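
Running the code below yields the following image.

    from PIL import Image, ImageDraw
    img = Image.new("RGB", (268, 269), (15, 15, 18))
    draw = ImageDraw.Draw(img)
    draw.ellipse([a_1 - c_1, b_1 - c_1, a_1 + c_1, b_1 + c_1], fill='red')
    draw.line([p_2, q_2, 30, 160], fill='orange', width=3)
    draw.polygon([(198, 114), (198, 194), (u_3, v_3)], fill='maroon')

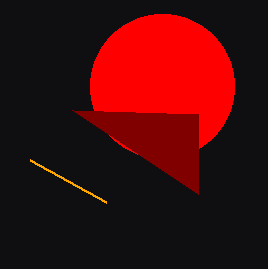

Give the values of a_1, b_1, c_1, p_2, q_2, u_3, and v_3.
a_1 = 162
b_1 = 86
c_1 = 72
p_2 = 106
q_2 = 202
u_3 = 72
v_3 = 110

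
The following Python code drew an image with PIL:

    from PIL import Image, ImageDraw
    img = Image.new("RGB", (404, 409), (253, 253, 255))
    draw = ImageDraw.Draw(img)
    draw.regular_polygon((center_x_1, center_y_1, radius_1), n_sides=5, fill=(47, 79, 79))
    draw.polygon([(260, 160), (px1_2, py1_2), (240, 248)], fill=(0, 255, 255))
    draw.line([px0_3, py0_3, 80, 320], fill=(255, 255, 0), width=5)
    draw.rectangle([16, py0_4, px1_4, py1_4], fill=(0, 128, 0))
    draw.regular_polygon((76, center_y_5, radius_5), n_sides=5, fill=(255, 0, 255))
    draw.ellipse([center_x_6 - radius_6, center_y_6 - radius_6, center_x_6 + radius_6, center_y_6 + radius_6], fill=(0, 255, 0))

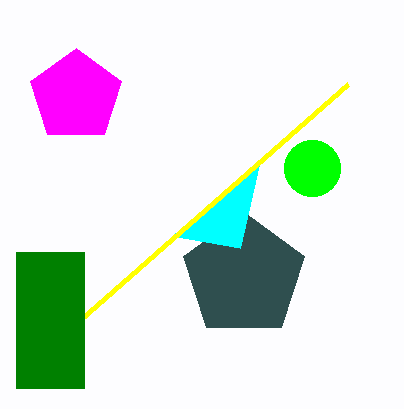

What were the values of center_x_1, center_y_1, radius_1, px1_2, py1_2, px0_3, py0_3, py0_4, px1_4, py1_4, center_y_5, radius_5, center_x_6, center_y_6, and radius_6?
center_x_1 = 244; center_y_1 = 276; radius_1 = 64; px1_2 = 172; py1_2 = 236; px0_3 = 348; py0_3 = 84; py0_4 = 252; px1_4 = 84; py1_4 = 388; center_y_5 = 96; radius_5 = 48; center_x_6 = 312; center_y_6 = 168; radius_6 = 28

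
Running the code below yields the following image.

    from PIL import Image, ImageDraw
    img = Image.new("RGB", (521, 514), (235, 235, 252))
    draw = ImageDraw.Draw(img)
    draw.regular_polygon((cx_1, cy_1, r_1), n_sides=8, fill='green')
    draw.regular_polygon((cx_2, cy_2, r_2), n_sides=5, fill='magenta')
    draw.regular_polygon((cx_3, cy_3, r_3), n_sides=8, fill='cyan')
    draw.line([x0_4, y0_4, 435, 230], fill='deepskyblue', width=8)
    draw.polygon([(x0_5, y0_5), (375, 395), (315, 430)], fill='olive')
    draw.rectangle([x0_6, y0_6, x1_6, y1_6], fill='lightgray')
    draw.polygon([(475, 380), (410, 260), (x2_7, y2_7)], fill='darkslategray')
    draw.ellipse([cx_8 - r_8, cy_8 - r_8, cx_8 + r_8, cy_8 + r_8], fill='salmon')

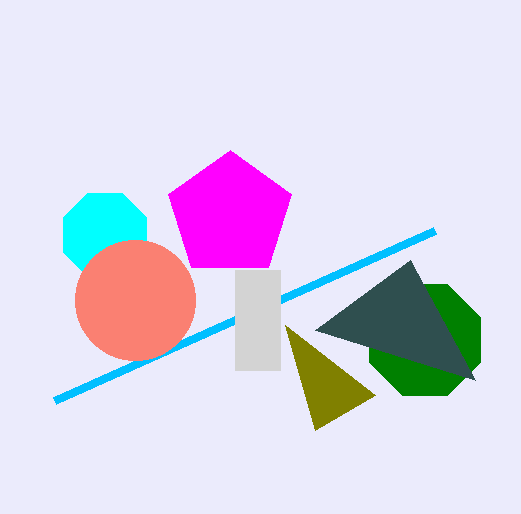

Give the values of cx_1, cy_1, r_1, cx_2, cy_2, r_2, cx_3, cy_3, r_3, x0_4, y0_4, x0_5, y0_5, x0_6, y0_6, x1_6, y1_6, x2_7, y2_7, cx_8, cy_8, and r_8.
cx_1 = 425, cy_1 = 340, r_1 = 60, cx_2 = 230, cy_2 = 215, r_2 = 65, cx_3 = 105, cy_3 = 235, r_3 = 45, x0_4 = 55, y0_4 = 400, x0_5 = 285, y0_5 = 325, x0_6 = 235, y0_6 = 270, x1_6 = 280, y1_6 = 370, x2_7 = 315, y2_7 = 330, cx_8 = 135, cy_8 = 300, r_8 = 60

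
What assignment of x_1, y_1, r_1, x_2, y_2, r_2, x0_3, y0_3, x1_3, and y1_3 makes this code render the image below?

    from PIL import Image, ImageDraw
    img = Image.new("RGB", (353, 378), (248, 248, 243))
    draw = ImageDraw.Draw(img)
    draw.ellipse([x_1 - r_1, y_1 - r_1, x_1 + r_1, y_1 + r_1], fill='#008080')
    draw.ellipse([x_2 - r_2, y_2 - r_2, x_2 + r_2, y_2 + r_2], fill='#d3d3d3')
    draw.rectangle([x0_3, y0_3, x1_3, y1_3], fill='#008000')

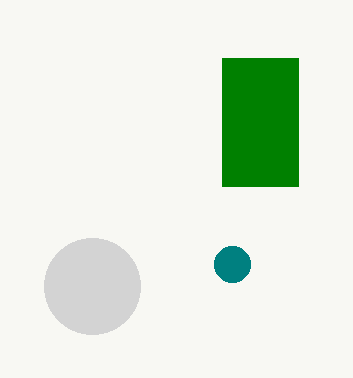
x_1 = 232, y_1 = 264, r_1 = 18, x_2 = 92, y_2 = 286, r_2 = 48, x0_3 = 222, y0_3 = 58, x1_3 = 298, y1_3 = 186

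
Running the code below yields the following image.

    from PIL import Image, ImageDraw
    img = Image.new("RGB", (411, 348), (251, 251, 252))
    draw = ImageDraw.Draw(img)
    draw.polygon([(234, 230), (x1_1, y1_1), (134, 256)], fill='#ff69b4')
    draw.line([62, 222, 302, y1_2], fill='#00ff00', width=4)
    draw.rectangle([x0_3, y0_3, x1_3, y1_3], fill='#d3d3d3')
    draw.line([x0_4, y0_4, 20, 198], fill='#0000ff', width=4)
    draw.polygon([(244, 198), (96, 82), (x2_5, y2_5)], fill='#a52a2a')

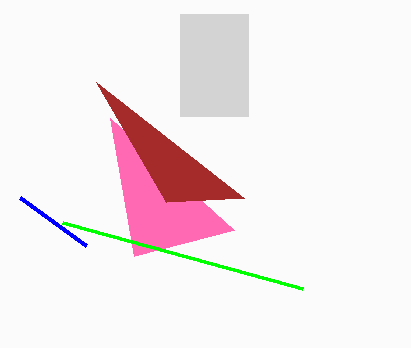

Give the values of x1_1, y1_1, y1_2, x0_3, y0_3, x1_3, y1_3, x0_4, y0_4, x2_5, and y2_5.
x1_1 = 110, y1_1 = 118, y1_2 = 288, x0_3 = 180, y0_3 = 14, x1_3 = 248, y1_3 = 116, x0_4 = 86, y0_4 = 246, x2_5 = 166, y2_5 = 202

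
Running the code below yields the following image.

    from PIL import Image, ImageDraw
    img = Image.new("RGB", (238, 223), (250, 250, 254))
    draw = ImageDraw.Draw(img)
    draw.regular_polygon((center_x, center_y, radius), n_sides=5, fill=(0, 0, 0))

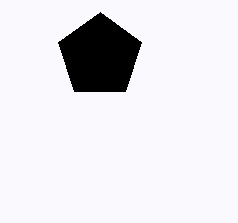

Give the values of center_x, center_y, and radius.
center_x = 100
center_y = 56
radius = 44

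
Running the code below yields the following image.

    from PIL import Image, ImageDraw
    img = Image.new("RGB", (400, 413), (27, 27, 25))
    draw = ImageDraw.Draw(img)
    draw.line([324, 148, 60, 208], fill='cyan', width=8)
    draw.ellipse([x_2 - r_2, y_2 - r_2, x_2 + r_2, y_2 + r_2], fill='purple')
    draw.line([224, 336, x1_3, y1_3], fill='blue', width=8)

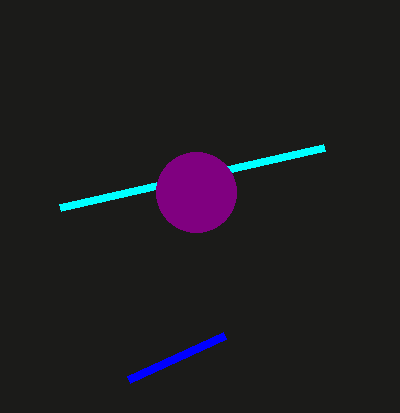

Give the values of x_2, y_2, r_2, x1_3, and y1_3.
x_2 = 196
y_2 = 192
r_2 = 40
x1_3 = 128
y1_3 = 380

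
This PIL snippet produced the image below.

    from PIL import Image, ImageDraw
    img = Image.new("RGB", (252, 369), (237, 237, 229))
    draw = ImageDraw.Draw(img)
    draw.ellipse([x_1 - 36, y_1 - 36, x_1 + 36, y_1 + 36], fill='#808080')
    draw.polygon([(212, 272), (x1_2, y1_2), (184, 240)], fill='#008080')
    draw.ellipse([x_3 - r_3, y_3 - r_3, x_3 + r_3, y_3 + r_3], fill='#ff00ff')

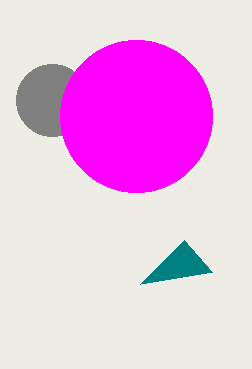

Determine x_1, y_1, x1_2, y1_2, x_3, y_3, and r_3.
x_1 = 52, y_1 = 100, x1_2 = 140, y1_2 = 284, x_3 = 136, y_3 = 116, r_3 = 76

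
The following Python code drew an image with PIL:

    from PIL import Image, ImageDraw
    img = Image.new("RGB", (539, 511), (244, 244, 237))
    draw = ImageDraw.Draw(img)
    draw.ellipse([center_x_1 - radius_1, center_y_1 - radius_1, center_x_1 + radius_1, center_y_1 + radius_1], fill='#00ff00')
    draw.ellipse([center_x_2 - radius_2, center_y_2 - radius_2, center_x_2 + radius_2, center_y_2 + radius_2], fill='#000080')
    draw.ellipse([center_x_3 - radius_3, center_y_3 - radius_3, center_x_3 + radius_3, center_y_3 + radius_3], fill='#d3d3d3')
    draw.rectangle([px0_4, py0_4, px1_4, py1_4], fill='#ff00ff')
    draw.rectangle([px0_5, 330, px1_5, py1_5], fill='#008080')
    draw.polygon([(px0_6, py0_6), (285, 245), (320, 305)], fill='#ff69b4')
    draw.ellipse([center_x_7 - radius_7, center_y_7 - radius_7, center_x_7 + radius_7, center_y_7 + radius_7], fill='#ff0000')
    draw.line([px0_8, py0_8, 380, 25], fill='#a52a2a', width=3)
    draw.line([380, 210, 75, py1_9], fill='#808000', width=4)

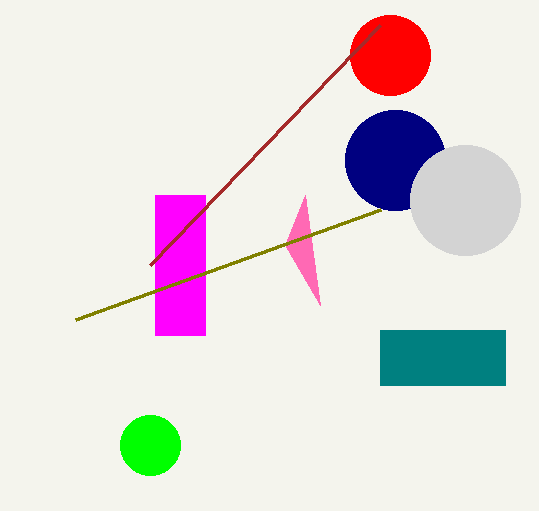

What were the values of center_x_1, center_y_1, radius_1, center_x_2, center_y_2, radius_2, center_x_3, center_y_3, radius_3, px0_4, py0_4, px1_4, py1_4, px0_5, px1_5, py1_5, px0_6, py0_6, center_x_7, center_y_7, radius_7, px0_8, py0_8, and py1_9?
center_x_1 = 150; center_y_1 = 445; radius_1 = 30; center_x_2 = 395; center_y_2 = 160; radius_2 = 50; center_x_3 = 465; center_y_3 = 200; radius_3 = 55; px0_4 = 155; py0_4 = 195; px1_4 = 205; py1_4 = 335; px0_5 = 380; px1_5 = 505; py1_5 = 385; px0_6 = 305; py0_6 = 195; center_x_7 = 390; center_y_7 = 55; radius_7 = 40; px0_8 = 150; py0_8 = 265; py1_9 = 320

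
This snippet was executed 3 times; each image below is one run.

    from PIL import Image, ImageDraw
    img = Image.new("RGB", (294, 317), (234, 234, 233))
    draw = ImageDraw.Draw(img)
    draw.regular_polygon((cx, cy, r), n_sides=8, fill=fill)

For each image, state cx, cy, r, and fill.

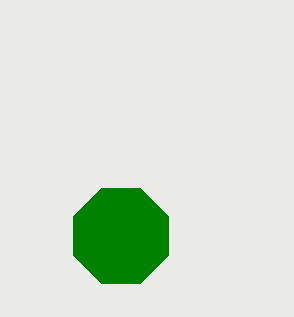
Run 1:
cx = 121; cy = 236; r = 51; fill = 'green'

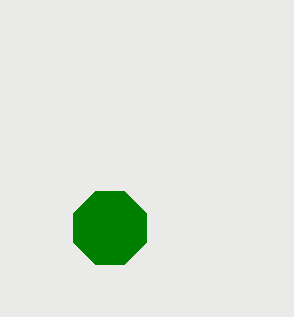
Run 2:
cx = 110, cy = 228, r = 39, fill = 'green'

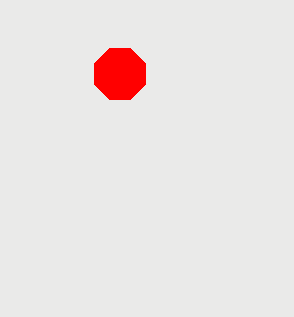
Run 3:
cx = 120
cy = 74
r = 28
fill = 'red'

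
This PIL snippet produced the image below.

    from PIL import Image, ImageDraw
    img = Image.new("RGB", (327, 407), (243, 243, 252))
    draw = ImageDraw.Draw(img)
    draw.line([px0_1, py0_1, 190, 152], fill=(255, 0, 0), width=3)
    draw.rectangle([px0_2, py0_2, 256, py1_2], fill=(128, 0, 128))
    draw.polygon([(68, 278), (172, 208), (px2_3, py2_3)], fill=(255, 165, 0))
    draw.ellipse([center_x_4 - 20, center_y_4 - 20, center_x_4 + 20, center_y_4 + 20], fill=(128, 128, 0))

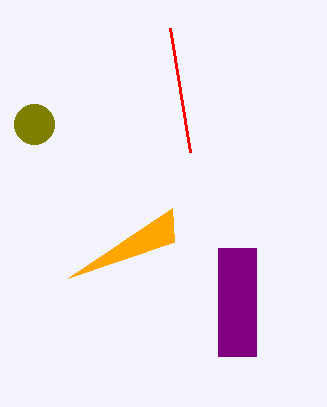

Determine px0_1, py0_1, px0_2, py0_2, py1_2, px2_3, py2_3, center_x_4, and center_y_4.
px0_1 = 170; py0_1 = 28; px0_2 = 218; py0_2 = 248; py1_2 = 356; px2_3 = 174; py2_3 = 242; center_x_4 = 34; center_y_4 = 124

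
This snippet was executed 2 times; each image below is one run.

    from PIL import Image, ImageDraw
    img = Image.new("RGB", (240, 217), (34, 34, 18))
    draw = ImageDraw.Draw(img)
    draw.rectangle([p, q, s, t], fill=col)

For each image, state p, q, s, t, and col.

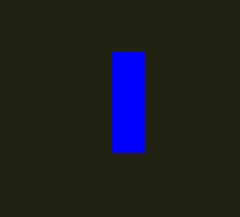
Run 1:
p = 112
q = 52
s = 144
t = 152
col = 'blue'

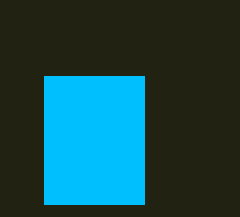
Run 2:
p = 44, q = 76, s = 144, t = 204, col = 'deepskyblue'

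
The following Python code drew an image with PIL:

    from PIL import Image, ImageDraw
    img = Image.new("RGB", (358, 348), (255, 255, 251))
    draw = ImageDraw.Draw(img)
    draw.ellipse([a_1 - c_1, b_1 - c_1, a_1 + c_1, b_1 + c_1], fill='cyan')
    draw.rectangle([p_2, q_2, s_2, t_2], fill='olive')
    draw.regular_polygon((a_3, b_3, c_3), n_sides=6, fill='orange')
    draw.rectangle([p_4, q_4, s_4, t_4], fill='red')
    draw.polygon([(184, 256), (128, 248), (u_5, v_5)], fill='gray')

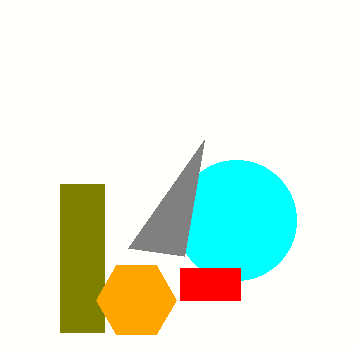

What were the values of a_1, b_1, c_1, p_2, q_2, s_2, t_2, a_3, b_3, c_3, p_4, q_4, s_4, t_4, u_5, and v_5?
a_1 = 236
b_1 = 220
c_1 = 60
p_2 = 60
q_2 = 184
s_2 = 104
t_2 = 332
a_3 = 136
b_3 = 300
c_3 = 40
p_4 = 180
q_4 = 268
s_4 = 240
t_4 = 300
u_5 = 204
v_5 = 140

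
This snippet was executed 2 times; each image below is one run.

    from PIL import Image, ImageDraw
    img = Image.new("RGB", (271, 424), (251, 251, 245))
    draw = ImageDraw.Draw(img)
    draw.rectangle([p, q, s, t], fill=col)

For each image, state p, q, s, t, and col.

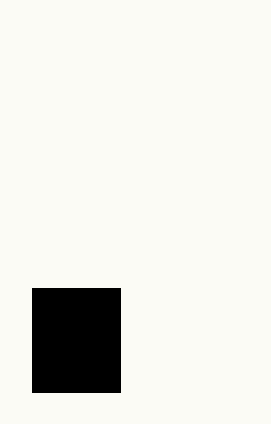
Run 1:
p = 32; q = 288; s = 120; t = 392; col = 'black'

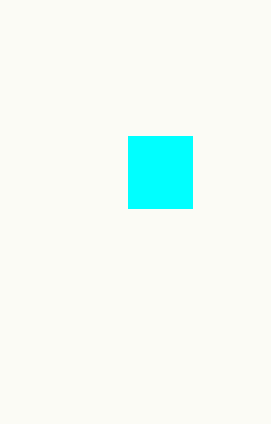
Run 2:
p = 128, q = 136, s = 192, t = 208, col = 'cyan'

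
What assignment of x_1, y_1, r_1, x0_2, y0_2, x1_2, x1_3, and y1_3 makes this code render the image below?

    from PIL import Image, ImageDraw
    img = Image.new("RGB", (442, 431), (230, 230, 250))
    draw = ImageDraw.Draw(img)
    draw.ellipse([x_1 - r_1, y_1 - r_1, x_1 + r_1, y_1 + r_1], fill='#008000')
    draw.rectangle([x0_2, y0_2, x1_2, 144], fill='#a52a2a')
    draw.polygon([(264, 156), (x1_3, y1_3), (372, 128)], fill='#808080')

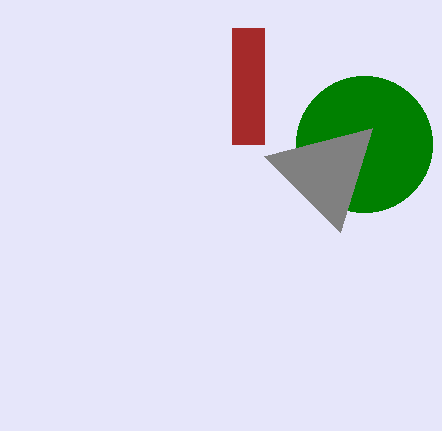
x_1 = 364, y_1 = 144, r_1 = 68, x0_2 = 232, y0_2 = 28, x1_2 = 264, x1_3 = 340, y1_3 = 232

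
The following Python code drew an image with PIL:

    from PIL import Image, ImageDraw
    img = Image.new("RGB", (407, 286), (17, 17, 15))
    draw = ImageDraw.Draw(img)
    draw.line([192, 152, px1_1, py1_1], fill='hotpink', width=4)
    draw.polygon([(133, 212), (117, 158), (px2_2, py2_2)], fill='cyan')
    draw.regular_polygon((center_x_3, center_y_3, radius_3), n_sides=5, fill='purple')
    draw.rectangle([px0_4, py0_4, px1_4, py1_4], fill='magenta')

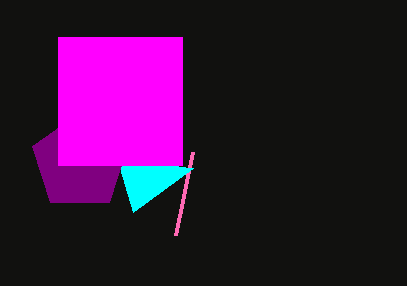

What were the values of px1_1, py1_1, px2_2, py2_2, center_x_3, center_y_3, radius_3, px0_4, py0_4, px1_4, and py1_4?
px1_1 = 175
py1_1 = 235
px2_2 = 193
py2_2 = 168
center_x_3 = 80
center_y_3 = 162
radius_3 = 50
px0_4 = 58
py0_4 = 37
px1_4 = 182
py1_4 = 165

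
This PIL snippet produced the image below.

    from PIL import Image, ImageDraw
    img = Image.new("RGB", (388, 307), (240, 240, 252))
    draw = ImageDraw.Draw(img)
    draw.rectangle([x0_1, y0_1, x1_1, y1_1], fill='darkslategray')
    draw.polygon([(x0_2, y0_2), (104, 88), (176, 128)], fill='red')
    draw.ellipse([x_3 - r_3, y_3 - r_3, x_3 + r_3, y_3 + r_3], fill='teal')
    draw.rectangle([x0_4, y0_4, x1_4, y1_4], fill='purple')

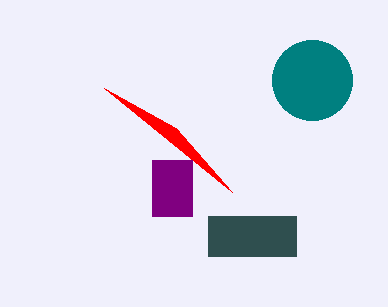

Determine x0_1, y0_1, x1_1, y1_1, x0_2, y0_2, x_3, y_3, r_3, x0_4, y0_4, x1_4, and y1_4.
x0_1 = 208
y0_1 = 216
x1_1 = 296
y1_1 = 256
x0_2 = 232
y0_2 = 192
x_3 = 312
y_3 = 80
r_3 = 40
x0_4 = 152
y0_4 = 160
x1_4 = 192
y1_4 = 216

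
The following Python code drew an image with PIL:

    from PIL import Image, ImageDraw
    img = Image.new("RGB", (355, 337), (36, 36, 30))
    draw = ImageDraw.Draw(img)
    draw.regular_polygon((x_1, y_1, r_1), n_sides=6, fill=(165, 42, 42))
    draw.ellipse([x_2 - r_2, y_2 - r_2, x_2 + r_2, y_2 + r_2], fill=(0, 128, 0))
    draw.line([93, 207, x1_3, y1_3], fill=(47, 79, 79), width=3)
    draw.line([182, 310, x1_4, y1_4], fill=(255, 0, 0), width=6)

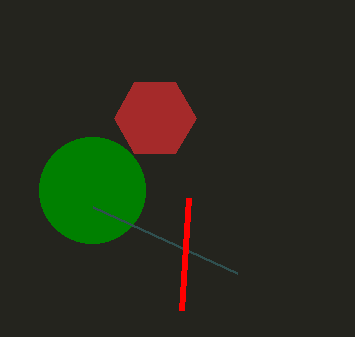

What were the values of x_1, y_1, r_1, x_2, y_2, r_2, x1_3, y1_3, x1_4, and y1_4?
x_1 = 155
y_1 = 118
r_1 = 41
x_2 = 92
y_2 = 190
r_2 = 53
x1_3 = 237
y1_3 = 273
x1_4 = 189
y1_4 = 198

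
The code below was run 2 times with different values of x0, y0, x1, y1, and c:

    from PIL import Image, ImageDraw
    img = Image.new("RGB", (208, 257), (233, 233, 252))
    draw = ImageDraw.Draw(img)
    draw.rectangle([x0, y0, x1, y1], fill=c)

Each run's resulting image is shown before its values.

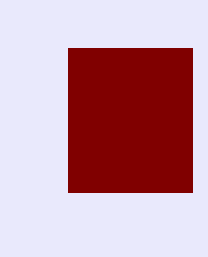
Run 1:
x0 = 68, y0 = 48, x1 = 192, y1 = 192, c = 'maroon'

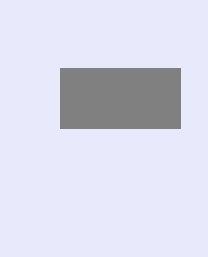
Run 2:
x0 = 60, y0 = 68, x1 = 180, y1 = 128, c = 'gray'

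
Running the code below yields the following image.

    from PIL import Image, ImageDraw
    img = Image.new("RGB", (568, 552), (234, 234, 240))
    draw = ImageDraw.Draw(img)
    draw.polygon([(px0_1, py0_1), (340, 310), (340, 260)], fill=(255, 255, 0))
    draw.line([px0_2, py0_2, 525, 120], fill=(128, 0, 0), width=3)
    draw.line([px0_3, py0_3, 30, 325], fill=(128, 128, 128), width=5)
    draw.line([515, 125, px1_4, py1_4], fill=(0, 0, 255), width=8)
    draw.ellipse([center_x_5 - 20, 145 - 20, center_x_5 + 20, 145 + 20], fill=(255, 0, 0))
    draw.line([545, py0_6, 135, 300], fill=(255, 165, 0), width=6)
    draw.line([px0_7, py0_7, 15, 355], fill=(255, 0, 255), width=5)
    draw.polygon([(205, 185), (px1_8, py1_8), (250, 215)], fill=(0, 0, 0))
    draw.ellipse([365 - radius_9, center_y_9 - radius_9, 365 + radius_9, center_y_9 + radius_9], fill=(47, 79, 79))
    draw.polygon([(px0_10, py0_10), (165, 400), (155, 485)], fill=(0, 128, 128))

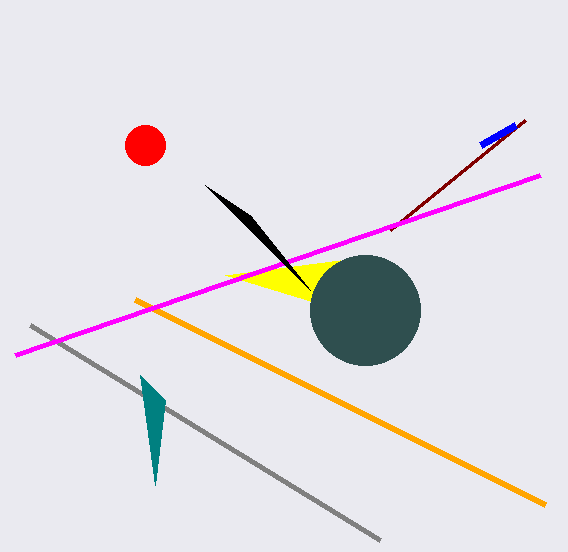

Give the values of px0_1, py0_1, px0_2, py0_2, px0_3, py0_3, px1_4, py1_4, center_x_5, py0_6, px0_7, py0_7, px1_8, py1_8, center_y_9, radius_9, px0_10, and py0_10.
px0_1 = 225; py0_1 = 275; px0_2 = 390; py0_2 = 230; px0_3 = 380; py0_3 = 540; px1_4 = 480; py1_4 = 145; center_x_5 = 145; py0_6 = 505; px0_7 = 540; py0_7 = 175; px1_8 = 310; py1_8 = 290; center_y_9 = 310; radius_9 = 55; px0_10 = 140; py0_10 = 375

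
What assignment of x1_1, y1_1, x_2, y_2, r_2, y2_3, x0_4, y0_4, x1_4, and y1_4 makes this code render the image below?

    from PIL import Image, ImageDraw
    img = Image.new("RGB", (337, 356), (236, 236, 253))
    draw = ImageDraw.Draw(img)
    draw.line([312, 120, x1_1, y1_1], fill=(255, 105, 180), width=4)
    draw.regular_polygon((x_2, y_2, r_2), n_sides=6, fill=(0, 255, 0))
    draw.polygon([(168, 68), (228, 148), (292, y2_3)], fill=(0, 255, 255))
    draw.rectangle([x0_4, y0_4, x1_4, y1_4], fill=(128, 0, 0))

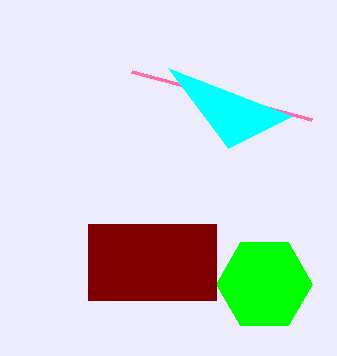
x1_1 = 132
y1_1 = 72
x_2 = 264
y_2 = 284
r_2 = 48
y2_3 = 116
x0_4 = 88
y0_4 = 224
x1_4 = 216
y1_4 = 300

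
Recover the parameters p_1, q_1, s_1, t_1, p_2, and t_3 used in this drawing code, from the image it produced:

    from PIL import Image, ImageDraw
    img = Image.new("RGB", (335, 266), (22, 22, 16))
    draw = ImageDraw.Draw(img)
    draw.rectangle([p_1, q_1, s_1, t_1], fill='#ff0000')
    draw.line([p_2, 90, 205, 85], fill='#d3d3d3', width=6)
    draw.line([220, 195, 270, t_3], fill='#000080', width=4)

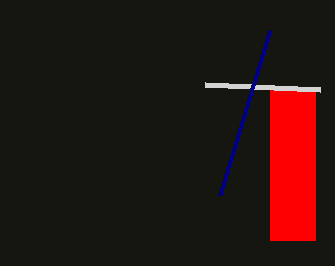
p_1 = 270
q_1 = 90
s_1 = 315
t_1 = 240
p_2 = 320
t_3 = 30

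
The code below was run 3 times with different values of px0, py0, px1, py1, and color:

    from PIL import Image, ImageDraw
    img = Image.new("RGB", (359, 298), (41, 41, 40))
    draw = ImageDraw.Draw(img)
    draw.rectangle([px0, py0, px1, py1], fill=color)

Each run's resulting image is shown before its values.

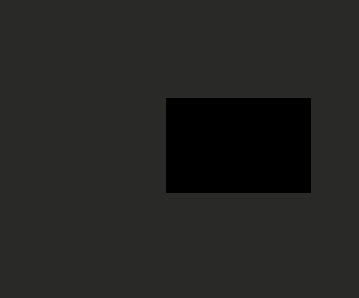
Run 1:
px0 = 166; py0 = 98; px1 = 310; py1 = 192; color = 'black'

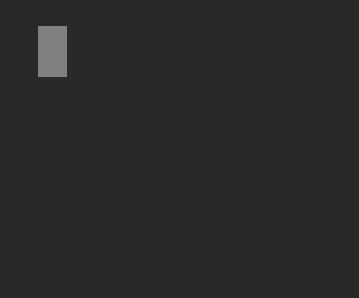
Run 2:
px0 = 38; py0 = 26; px1 = 66; py1 = 76; color = 'gray'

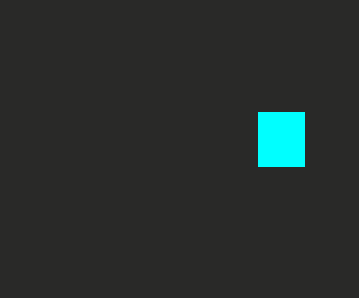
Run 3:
px0 = 258; py0 = 112; px1 = 304; py1 = 166; color = 'cyan'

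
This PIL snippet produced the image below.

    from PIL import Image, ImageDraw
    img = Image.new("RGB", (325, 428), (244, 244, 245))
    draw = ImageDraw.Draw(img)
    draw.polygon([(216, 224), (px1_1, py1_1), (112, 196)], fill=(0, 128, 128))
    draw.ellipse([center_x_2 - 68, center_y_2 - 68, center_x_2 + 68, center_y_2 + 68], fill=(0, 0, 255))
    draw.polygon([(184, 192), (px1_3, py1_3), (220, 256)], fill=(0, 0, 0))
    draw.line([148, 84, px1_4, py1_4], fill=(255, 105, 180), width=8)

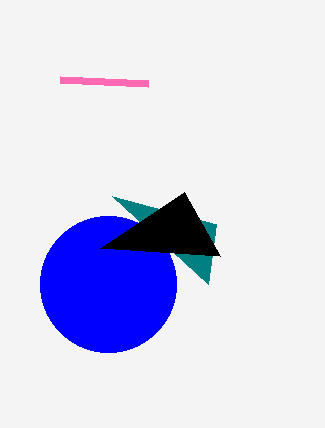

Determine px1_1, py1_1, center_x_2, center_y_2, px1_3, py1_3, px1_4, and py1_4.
px1_1 = 208
py1_1 = 284
center_x_2 = 108
center_y_2 = 284
px1_3 = 100
py1_3 = 248
px1_4 = 60
py1_4 = 80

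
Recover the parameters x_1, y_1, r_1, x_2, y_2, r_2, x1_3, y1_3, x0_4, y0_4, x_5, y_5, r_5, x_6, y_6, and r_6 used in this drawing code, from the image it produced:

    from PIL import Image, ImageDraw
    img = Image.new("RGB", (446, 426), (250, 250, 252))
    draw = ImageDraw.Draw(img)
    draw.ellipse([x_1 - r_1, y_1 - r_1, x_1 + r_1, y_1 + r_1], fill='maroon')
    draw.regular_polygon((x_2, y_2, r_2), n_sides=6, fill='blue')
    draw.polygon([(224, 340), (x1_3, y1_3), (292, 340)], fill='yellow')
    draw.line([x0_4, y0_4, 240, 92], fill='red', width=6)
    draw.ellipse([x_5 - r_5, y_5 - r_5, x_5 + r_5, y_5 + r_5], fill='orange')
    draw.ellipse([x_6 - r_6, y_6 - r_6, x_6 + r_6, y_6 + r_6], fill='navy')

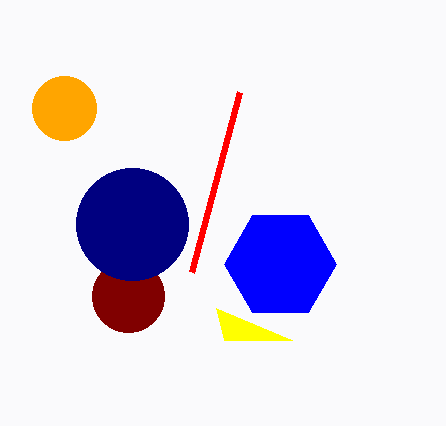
x_1 = 128; y_1 = 296; r_1 = 36; x_2 = 280; y_2 = 264; r_2 = 56; x1_3 = 216; y1_3 = 308; x0_4 = 192; y0_4 = 272; x_5 = 64; y_5 = 108; r_5 = 32; x_6 = 132; y_6 = 224; r_6 = 56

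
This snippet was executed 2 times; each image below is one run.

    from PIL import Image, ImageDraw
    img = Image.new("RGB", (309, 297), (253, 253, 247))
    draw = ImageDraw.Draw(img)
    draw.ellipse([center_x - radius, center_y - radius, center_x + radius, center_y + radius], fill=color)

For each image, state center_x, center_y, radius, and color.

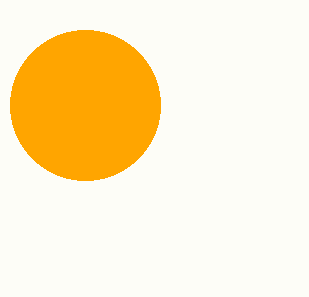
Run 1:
center_x = 85, center_y = 105, radius = 75, color = 'orange'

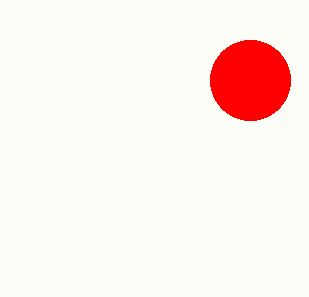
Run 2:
center_x = 250
center_y = 80
radius = 40
color = 'red'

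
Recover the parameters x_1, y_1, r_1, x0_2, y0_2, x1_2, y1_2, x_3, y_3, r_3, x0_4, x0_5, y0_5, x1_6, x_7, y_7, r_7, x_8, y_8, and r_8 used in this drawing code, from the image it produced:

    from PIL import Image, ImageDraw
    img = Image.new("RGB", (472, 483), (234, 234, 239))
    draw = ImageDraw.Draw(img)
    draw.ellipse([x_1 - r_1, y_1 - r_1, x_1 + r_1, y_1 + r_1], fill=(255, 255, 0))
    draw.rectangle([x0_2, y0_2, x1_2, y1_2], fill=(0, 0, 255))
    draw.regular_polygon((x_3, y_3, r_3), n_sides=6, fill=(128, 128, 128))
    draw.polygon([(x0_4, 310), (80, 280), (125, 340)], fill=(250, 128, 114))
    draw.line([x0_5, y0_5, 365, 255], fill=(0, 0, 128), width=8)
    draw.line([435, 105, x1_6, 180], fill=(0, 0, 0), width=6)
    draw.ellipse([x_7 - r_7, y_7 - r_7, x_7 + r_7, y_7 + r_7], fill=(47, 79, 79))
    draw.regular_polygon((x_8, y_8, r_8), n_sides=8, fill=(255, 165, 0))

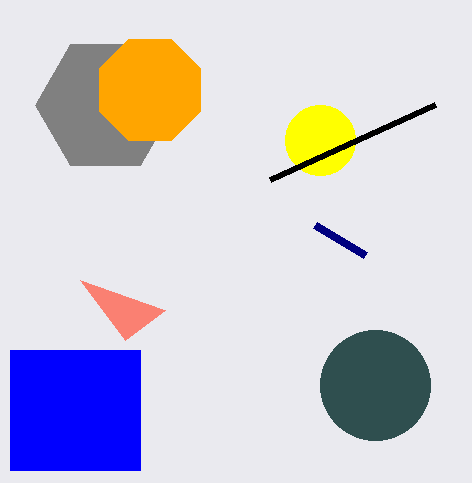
x_1 = 320, y_1 = 140, r_1 = 35, x0_2 = 10, y0_2 = 350, x1_2 = 140, y1_2 = 470, x_3 = 105, y_3 = 105, r_3 = 70, x0_4 = 165, x0_5 = 315, y0_5 = 225, x1_6 = 270, x_7 = 375, y_7 = 385, r_7 = 55, x_8 = 150, y_8 = 90, r_8 = 55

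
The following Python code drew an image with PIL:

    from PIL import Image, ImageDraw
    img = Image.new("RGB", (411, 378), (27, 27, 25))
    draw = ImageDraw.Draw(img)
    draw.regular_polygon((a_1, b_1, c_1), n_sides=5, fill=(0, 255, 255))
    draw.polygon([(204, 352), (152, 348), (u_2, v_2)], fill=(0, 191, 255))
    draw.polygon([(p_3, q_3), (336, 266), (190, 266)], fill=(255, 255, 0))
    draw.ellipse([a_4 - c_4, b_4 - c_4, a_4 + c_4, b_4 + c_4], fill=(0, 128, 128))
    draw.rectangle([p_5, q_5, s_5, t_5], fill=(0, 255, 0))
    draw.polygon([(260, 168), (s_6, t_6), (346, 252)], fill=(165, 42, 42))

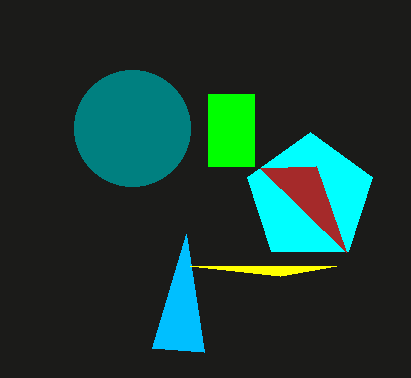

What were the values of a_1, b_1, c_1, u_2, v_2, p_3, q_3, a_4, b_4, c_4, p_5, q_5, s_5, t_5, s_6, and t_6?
a_1 = 310, b_1 = 198, c_1 = 66, u_2 = 186, v_2 = 234, p_3 = 280, q_3 = 276, a_4 = 132, b_4 = 128, c_4 = 58, p_5 = 208, q_5 = 94, s_5 = 254, t_5 = 166, s_6 = 316, t_6 = 166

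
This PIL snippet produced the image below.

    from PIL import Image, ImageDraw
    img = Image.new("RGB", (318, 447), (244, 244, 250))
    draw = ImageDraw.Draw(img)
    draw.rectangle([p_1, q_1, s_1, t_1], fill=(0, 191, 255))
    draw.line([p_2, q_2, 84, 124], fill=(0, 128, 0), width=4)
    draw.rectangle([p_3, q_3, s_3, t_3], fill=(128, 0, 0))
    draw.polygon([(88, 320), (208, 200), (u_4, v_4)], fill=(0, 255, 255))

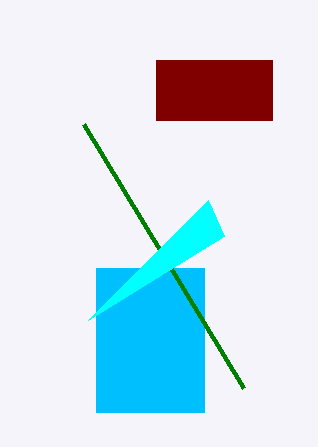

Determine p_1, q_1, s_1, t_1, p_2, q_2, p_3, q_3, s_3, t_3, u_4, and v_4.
p_1 = 96, q_1 = 268, s_1 = 204, t_1 = 412, p_2 = 244, q_2 = 388, p_3 = 156, q_3 = 60, s_3 = 272, t_3 = 120, u_4 = 224, v_4 = 236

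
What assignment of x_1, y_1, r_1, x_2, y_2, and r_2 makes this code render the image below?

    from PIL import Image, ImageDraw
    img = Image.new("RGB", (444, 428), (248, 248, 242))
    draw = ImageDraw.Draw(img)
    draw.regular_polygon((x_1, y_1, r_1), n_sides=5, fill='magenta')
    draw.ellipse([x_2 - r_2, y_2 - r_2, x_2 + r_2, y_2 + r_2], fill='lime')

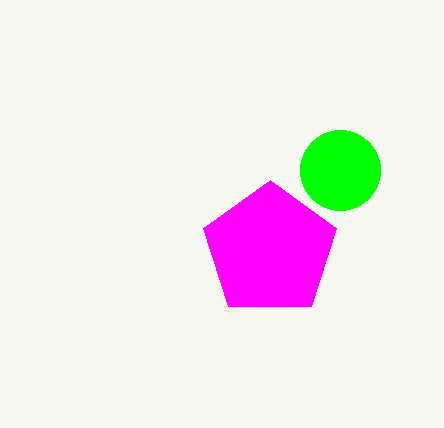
x_1 = 270, y_1 = 250, r_1 = 70, x_2 = 340, y_2 = 170, r_2 = 40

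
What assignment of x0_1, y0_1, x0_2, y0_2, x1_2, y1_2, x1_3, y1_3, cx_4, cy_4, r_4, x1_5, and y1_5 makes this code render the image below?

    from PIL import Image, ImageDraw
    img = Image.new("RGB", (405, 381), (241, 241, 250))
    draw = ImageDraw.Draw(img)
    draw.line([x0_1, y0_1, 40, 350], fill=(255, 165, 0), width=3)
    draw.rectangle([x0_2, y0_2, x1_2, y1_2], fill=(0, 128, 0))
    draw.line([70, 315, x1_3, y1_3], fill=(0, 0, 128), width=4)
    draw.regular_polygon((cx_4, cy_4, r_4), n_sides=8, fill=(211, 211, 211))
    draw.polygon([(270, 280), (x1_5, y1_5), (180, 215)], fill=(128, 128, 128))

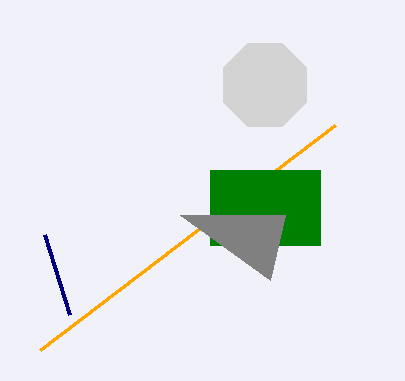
x0_1 = 335; y0_1 = 125; x0_2 = 210; y0_2 = 170; x1_2 = 320; y1_2 = 245; x1_3 = 45; y1_3 = 235; cx_4 = 265; cy_4 = 85; r_4 = 45; x1_5 = 285; y1_5 = 215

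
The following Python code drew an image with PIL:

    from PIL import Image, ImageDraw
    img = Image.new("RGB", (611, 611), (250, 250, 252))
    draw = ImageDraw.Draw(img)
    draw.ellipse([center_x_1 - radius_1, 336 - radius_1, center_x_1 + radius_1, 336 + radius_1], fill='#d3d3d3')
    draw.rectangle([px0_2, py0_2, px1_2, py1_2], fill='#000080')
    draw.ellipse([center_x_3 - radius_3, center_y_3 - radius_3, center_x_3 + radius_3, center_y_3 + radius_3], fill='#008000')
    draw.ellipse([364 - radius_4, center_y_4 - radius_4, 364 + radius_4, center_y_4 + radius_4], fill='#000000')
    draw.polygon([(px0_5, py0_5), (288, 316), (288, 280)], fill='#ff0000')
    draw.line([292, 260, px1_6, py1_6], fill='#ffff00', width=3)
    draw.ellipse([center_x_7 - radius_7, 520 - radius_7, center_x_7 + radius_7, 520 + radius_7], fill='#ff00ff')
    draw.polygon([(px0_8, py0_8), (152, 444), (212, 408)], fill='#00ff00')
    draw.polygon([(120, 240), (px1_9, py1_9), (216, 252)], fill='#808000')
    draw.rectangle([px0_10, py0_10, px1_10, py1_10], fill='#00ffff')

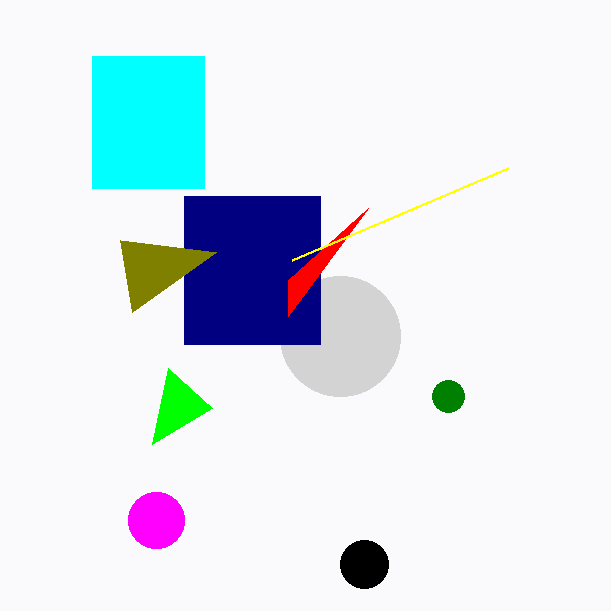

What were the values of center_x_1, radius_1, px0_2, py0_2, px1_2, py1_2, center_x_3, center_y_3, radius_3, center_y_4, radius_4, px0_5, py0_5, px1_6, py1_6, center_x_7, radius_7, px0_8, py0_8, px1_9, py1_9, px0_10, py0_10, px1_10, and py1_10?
center_x_1 = 340; radius_1 = 60; px0_2 = 184; py0_2 = 196; px1_2 = 320; py1_2 = 344; center_x_3 = 448; center_y_3 = 396; radius_3 = 16; center_y_4 = 564; radius_4 = 24; px0_5 = 368; py0_5 = 208; px1_6 = 508; py1_6 = 168; center_x_7 = 156; radius_7 = 28; px0_8 = 168; py0_8 = 368; px1_9 = 132; py1_9 = 312; px0_10 = 92; py0_10 = 56; px1_10 = 204; py1_10 = 188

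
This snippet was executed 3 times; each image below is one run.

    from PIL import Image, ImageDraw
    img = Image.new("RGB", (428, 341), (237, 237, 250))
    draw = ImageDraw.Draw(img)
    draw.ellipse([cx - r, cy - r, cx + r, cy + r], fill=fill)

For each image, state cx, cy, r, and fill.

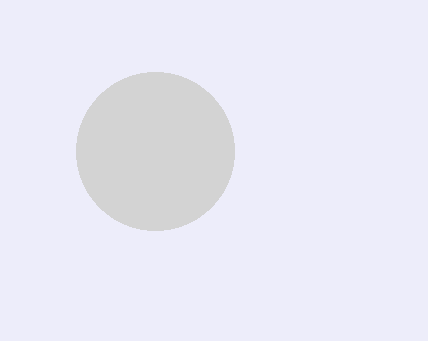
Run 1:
cx = 155
cy = 151
r = 79
fill = 'lightgray'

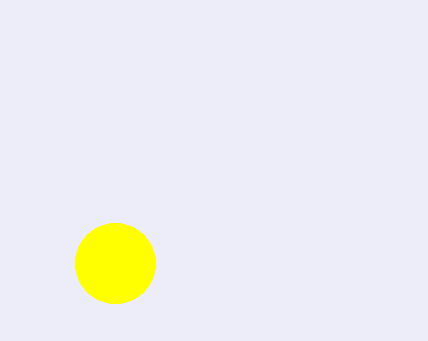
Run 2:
cx = 115; cy = 263; r = 40; fill = 'yellow'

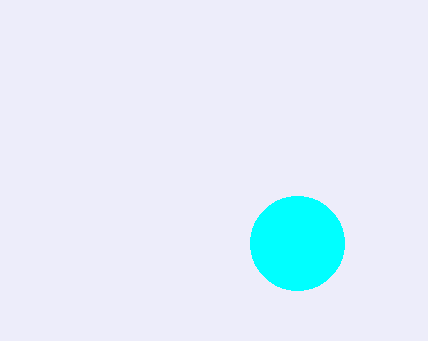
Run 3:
cx = 297; cy = 243; r = 47; fill = 'cyan'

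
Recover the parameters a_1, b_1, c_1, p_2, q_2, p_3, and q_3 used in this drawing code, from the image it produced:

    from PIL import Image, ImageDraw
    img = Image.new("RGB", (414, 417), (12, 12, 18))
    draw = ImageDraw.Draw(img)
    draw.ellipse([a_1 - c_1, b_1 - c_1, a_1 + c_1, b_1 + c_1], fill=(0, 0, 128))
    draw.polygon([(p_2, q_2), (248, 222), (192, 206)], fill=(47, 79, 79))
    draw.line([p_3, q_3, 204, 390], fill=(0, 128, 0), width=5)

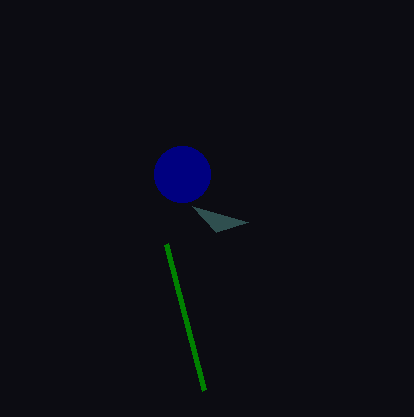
a_1 = 182; b_1 = 174; c_1 = 28; p_2 = 216; q_2 = 232; p_3 = 166; q_3 = 244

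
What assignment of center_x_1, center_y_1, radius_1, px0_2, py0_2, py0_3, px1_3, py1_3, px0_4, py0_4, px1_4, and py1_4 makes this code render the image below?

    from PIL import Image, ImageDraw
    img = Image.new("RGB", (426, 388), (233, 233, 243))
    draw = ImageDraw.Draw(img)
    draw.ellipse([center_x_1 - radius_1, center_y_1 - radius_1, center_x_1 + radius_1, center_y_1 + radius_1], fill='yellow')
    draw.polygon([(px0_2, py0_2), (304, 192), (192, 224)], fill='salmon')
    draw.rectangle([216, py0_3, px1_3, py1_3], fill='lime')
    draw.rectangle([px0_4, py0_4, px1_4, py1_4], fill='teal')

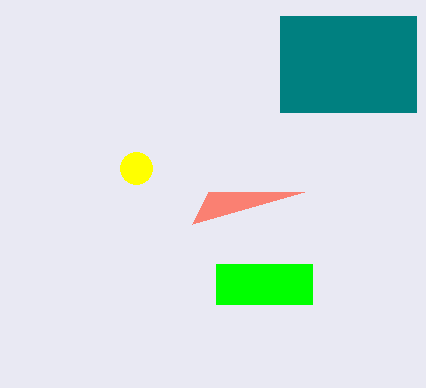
center_x_1 = 136, center_y_1 = 168, radius_1 = 16, px0_2 = 208, py0_2 = 192, py0_3 = 264, px1_3 = 312, py1_3 = 304, px0_4 = 280, py0_4 = 16, px1_4 = 416, py1_4 = 112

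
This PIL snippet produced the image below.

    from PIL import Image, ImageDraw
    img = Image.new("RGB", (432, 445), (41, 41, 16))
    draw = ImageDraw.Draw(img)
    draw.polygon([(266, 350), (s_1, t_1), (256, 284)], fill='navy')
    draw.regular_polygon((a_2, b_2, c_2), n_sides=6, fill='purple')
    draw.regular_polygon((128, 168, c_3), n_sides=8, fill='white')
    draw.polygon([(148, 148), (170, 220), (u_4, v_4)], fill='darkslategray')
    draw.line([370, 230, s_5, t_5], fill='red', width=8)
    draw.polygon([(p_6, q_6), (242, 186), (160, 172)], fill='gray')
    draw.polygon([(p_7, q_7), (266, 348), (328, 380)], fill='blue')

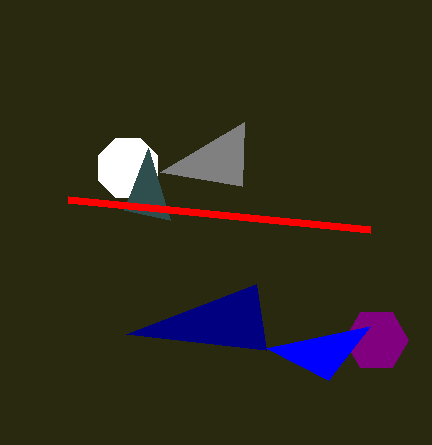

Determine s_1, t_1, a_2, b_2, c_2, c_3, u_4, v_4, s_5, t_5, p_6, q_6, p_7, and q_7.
s_1 = 126
t_1 = 334
a_2 = 376
b_2 = 340
c_2 = 32
c_3 = 32
u_4 = 124
v_4 = 210
s_5 = 68
t_5 = 200
p_6 = 244
q_6 = 122
p_7 = 370
q_7 = 326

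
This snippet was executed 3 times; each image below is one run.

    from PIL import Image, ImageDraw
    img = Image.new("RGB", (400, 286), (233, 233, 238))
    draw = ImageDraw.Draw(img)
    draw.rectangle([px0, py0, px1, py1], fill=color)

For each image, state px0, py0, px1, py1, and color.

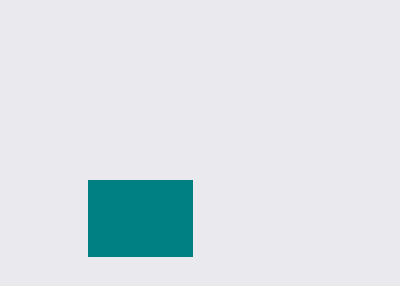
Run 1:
px0 = 88; py0 = 180; px1 = 192; py1 = 256; color = 'teal'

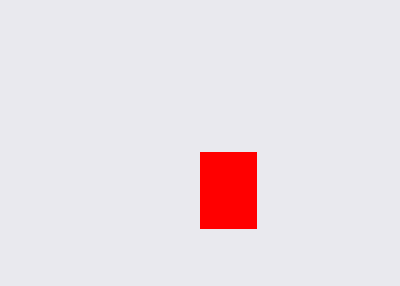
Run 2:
px0 = 200; py0 = 152; px1 = 256; py1 = 228; color = 'red'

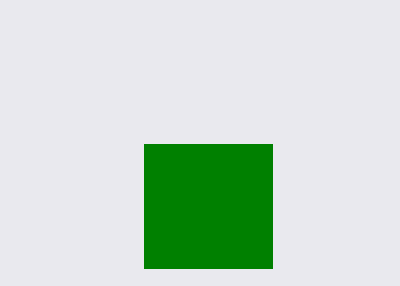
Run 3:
px0 = 144, py0 = 144, px1 = 272, py1 = 268, color = 'green'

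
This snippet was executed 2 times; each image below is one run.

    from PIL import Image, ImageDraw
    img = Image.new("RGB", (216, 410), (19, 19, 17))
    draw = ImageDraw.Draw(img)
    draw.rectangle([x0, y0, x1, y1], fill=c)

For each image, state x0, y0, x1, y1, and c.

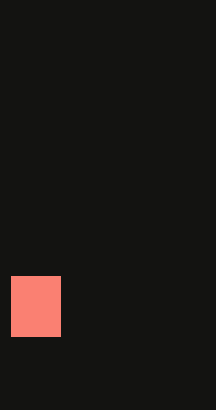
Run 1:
x0 = 11, y0 = 276, x1 = 60, y1 = 336, c = 'salmon'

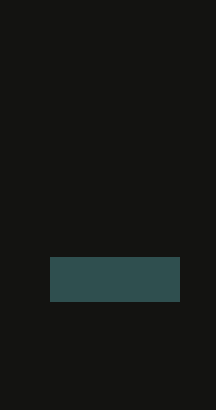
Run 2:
x0 = 50, y0 = 257, x1 = 179, y1 = 301, c = 'darkslategray'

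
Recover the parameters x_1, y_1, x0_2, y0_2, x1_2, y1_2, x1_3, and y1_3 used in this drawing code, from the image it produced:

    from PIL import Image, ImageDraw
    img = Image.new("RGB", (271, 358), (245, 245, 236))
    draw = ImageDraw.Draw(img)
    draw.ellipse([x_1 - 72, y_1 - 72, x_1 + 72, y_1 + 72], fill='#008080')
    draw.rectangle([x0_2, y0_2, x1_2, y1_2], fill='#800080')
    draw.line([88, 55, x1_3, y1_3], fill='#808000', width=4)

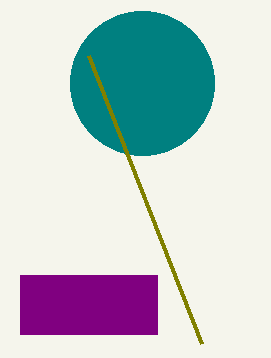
x_1 = 142; y_1 = 83; x0_2 = 20; y0_2 = 275; x1_2 = 157; y1_2 = 334; x1_3 = 201; y1_3 = 343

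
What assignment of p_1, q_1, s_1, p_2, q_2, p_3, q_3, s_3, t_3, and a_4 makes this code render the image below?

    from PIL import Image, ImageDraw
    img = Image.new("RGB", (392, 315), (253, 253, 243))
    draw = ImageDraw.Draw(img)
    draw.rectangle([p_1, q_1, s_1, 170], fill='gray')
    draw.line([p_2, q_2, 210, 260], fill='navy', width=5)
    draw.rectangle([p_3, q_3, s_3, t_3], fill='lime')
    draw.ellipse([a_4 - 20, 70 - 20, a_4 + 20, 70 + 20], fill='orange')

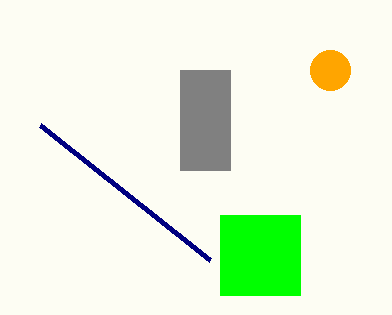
p_1 = 180
q_1 = 70
s_1 = 230
p_2 = 40
q_2 = 125
p_3 = 220
q_3 = 215
s_3 = 300
t_3 = 295
a_4 = 330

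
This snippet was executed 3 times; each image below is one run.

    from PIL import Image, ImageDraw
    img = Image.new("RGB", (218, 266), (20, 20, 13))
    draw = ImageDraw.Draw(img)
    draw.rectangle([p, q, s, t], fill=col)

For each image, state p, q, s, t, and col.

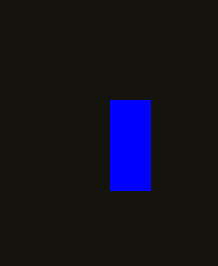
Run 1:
p = 110; q = 100; s = 150; t = 190; col = 'blue'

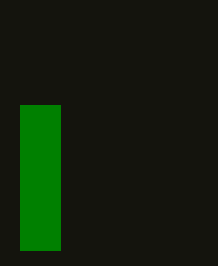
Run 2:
p = 20; q = 105; s = 60; t = 250; col = 'green'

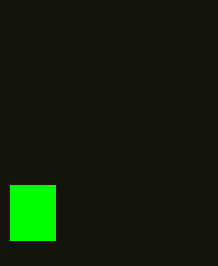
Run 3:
p = 10, q = 185, s = 55, t = 240, col = 'lime'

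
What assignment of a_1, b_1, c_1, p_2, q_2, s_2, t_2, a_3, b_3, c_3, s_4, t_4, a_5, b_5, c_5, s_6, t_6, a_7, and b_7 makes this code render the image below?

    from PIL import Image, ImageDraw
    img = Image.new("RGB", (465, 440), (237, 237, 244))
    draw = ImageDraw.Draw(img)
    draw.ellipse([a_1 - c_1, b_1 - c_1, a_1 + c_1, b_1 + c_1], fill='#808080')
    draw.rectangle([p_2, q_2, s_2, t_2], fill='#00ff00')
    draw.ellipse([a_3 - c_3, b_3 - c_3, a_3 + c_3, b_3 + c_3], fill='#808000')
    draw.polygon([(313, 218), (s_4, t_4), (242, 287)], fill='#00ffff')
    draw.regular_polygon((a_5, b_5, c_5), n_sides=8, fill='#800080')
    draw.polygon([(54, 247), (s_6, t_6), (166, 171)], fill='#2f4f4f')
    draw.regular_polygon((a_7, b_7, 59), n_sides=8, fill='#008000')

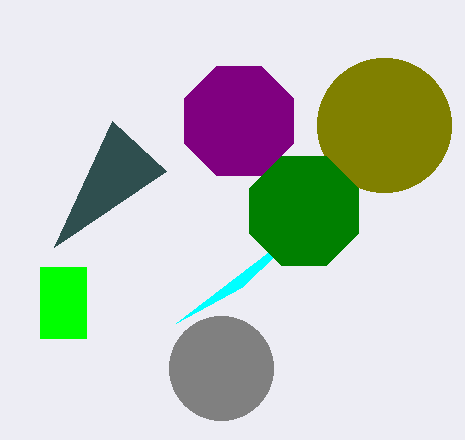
a_1 = 221; b_1 = 368; c_1 = 52; p_2 = 40; q_2 = 267; s_2 = 86; t_2 = 338; a_3 = 384; b_3 = 125; c_3 = 67; s_4 = 176; t_4 = 323; a_5 = 239; b_5 = 121; c_5 = 59; s_6 = 112; t_6 = 121; a_7 = 304; b_7 = 211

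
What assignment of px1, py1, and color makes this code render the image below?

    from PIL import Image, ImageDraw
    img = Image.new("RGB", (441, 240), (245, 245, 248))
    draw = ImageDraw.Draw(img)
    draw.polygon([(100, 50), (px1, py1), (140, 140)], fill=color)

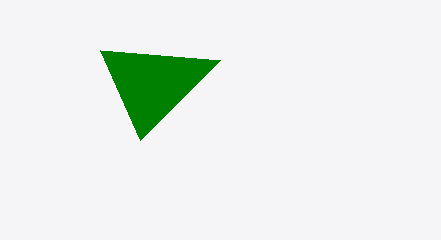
px1 = 220; py1 = 60; color = 'green'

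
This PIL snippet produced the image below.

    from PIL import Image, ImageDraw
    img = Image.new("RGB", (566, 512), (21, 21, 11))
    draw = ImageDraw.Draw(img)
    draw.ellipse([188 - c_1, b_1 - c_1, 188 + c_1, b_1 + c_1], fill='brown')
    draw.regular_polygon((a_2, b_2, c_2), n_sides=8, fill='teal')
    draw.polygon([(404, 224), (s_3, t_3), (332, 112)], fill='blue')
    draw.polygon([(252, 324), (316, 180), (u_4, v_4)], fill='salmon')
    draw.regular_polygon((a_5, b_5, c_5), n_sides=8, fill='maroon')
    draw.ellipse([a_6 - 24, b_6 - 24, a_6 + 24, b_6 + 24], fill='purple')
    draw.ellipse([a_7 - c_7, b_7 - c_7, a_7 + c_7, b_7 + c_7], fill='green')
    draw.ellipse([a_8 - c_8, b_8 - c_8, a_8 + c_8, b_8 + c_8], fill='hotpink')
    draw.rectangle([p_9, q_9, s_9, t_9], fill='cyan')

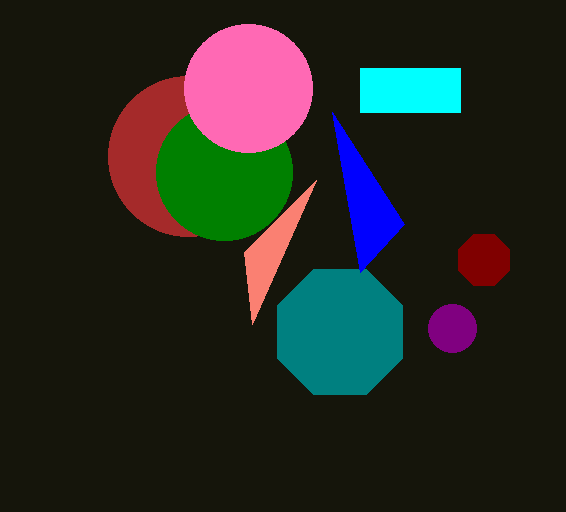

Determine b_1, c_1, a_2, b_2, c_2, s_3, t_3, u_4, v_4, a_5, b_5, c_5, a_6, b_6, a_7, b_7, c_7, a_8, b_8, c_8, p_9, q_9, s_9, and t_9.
b_1 = 156, c_1 = 80, a_2 = 340, b_2 = 332, c_2 = 68, s_3 = 360, t_3 = 272, u_4 = 244, v_4 = 252, a_5 = 484, b_5 = 260, c_5 = 28, a_6 = 452, b_6 = 328, a_7 = 224, b_7 = 172, c_7 = 68, a_8 = 248, b_8 = 88, c_8 = 64, p_9 = 360, q_9 = 68, s_9 = 460, t_9 = 112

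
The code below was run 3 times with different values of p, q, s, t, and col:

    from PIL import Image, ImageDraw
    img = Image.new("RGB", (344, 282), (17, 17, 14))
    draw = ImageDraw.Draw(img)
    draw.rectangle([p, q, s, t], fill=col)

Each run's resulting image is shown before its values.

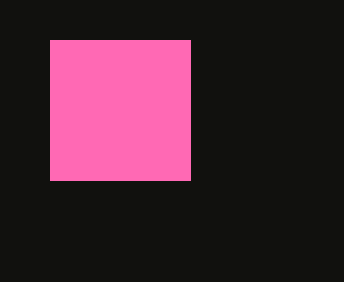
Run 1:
p = 50
q = 40
s = 190
t = 180
col = 'hotpink'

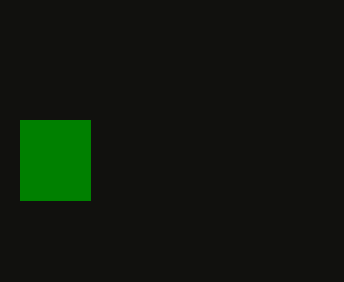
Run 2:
p = 20
q = 120
s = 90
t = 200
col = 'green'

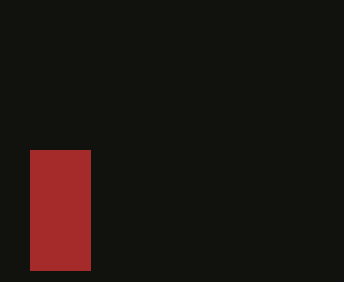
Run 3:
p = 30; q = 150; s = 90; t = 270; col = 'brown'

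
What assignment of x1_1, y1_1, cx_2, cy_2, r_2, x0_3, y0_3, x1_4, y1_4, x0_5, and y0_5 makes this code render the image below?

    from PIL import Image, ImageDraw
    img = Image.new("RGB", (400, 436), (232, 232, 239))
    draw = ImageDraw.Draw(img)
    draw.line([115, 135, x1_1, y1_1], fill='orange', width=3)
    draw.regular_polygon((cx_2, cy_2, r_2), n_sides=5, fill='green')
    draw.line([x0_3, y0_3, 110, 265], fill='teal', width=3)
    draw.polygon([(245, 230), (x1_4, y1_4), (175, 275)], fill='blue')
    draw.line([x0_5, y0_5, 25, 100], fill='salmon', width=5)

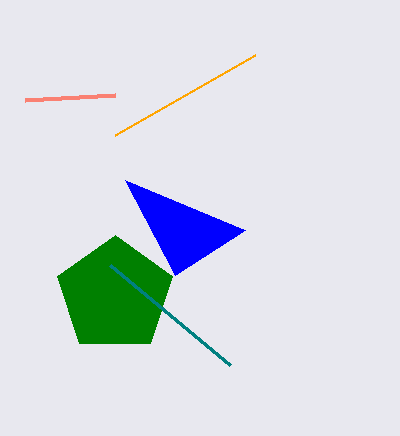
x1_1 = 255, y1_1 = 55, cx_2 = 115, cy_2 = 295, r_2 = 60, x0_3 = 230, y0_3 = 365, x1_4 = 125, y1_4 = 180, x0_5 = 115, y0_5 = 95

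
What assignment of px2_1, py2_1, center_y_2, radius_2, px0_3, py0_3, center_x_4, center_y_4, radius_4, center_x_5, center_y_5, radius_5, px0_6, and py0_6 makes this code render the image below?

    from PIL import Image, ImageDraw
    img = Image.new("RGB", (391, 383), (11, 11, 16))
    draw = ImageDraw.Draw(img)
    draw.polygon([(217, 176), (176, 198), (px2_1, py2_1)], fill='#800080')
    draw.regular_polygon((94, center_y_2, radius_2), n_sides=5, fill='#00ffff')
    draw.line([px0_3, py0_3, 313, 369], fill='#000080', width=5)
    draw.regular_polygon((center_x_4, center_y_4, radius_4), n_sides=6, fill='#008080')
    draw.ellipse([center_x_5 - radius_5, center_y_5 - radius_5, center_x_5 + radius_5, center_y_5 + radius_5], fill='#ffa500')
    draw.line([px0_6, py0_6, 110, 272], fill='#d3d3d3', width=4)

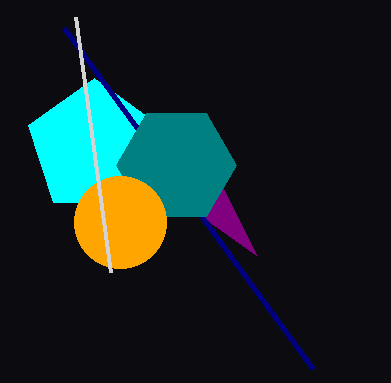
px2_1 = 256, py2_1 = 255, center_y_2 = 147, radius_2 = 69, px0_3 = 64, py0_3 = 28, center_x_4 = 176, center_y_4 = 165, radius_4 = 60, center_x_5 = 120, center_y_5 = 222, radius_5 = 46, px0_6 = 75, py0_6 = 17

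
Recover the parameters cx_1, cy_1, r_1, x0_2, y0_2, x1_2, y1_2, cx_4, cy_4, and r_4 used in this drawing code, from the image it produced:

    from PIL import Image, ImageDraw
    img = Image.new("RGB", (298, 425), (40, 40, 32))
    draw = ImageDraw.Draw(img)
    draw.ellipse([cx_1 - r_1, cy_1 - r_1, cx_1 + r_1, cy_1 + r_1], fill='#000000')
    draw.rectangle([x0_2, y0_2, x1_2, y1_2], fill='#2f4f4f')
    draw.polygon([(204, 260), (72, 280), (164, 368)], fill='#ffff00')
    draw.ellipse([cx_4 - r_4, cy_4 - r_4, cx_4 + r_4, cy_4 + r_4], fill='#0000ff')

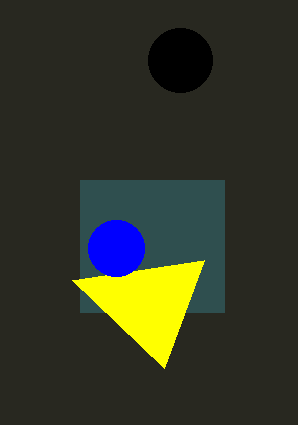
cx_1 = 180; cy_1 = 60; r_1 = 32; x0_2 = 80; y0_2 = 180; x1_2 = 224; y1_2 = 312; cx_4 = 116; cy_4 = 248; r_4 = 28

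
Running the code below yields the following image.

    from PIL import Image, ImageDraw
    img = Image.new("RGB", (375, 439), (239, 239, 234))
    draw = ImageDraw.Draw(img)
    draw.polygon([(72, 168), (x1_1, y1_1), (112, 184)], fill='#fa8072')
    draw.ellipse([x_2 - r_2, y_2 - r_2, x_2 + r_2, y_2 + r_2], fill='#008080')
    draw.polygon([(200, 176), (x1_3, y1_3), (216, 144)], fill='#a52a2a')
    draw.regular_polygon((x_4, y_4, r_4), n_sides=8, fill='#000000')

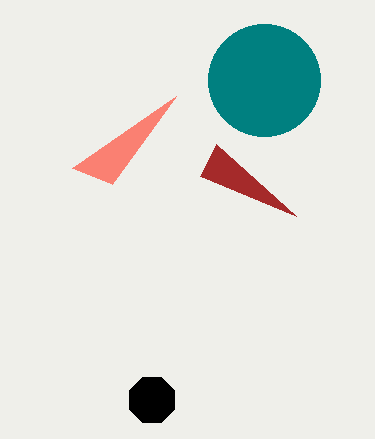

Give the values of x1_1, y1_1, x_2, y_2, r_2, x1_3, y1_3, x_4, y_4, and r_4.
x1_1 = 176
y1_1 = 96
x_2 = 264
y_2 = 80
r_2 = 56
x1_3 = 296
y1_3 = 216
x_4 = 152
y_4 = 400
r_4 = 24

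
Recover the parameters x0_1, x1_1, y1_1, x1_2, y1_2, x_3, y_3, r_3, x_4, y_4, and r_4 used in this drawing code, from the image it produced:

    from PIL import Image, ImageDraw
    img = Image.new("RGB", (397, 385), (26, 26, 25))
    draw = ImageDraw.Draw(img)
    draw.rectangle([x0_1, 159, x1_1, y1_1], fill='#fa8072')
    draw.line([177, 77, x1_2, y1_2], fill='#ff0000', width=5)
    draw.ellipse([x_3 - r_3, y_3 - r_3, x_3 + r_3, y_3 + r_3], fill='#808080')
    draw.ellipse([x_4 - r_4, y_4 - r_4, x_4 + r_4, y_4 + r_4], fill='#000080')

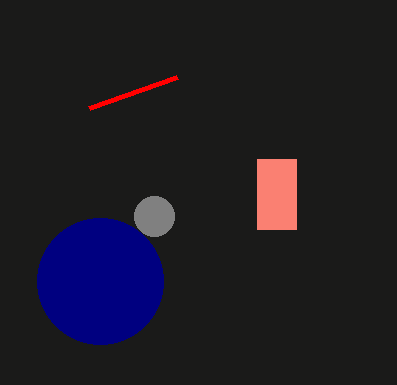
x0_1 = 257
x1_1 = 296
y1_1 = 229
x1_2 = 89
y1_2 = 108
x_3 = 154
y_3 = 216
r_3 = 20
x_4 = 100
y_4 = 281
r_4 = 63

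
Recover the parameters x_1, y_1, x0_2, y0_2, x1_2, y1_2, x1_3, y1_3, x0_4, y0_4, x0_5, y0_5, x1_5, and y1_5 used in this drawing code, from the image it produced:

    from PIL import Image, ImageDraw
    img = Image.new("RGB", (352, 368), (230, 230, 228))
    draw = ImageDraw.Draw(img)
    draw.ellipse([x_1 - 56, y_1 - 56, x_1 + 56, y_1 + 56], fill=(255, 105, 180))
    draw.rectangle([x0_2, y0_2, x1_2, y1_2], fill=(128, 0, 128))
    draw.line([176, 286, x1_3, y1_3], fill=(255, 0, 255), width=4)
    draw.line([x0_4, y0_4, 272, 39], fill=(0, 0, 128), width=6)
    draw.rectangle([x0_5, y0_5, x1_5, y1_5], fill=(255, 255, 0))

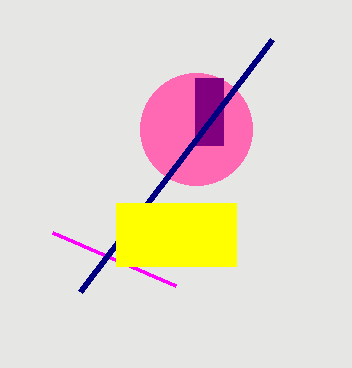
x_1 = 196
y_1 = 129
x0_2 = 195
y0_2 = 78
x1_2 = 223
y1_2 = 145
x1_3 = 53
y1_3 = 233
x0_4 = 80
y0_4 = 291
x0_5 = 116
y0_5 = 203
x1_5 = 236
y1_5 = 266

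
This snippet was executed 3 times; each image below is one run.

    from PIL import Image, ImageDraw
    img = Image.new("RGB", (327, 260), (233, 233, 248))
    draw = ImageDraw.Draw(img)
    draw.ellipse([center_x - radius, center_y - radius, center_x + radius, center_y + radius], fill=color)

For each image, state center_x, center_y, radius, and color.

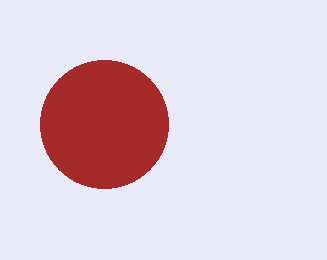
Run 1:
center_x = 104
center_y = 124
radius = 64
color = 'brown'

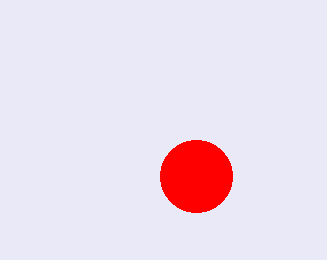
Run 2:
center_x = 196
center_y = 176
radius = 36
color = 'red'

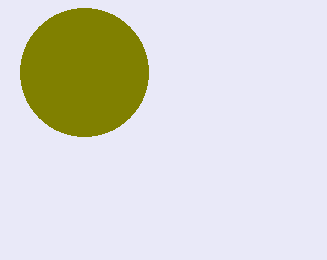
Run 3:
center_x = 84, center_y = 72, radius = 64, color = 'olive'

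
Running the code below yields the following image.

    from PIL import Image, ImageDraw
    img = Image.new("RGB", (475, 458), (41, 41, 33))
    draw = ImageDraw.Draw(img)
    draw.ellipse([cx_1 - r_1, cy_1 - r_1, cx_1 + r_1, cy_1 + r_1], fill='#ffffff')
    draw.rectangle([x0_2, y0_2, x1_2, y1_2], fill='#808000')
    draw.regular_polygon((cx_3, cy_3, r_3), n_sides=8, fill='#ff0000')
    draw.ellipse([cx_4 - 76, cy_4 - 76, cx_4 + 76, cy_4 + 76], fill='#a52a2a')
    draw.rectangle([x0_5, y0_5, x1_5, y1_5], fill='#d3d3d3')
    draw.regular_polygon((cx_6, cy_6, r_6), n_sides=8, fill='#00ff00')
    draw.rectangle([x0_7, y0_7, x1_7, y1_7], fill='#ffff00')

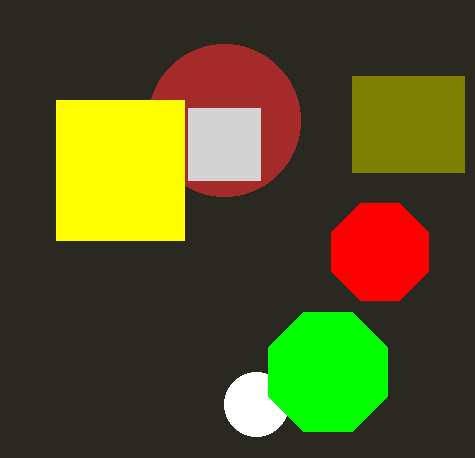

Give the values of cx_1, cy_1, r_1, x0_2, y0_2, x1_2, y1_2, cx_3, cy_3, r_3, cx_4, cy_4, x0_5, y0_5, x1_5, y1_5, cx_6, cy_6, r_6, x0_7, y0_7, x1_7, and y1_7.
cx_1 = 256, cy_1 = 404, r_1 = 32, x0_2 = 352, y0_2 = 76, x1_2 = 464, y1_2 = 172, cx_3 = 380, cy_3 = 252, r_3 = 52, cx_4 = 224, cy_4 = 120, x0_5 = 188, y0_5 = 108, x1_5 = 260, y1_5 = 180, cx_6 = 328, cy_6 = 372, r_6 = 64, x0_7 = 56, y0_7 = 100, x1_7 = 184, y1_7 = 240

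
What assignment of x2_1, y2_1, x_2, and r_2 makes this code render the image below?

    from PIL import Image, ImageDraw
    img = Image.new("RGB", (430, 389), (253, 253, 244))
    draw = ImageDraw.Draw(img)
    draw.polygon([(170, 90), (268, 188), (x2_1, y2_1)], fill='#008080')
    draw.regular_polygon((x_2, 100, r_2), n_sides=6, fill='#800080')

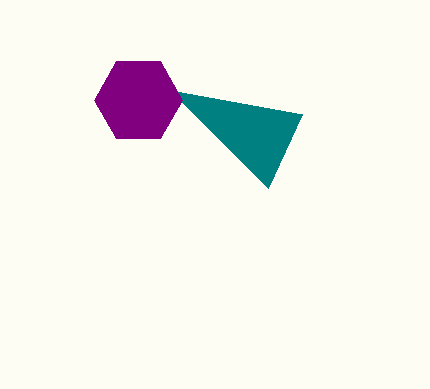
x2_1 = 302; y2_1 = 114; x_2 = 138; r_2 = 44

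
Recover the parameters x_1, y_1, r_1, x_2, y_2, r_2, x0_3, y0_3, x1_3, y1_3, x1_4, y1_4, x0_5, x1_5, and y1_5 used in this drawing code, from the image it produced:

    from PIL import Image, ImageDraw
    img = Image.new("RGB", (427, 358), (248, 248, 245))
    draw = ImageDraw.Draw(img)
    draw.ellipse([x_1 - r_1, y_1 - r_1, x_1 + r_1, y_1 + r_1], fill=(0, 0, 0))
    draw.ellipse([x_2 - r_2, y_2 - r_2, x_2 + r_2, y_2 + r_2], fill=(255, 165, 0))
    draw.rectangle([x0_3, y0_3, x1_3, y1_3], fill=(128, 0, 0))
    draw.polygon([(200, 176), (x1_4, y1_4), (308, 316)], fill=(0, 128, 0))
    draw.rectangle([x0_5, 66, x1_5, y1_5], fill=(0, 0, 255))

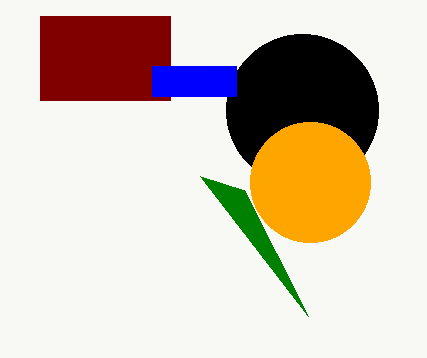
x_1 = 302
y_1 = 110
r_1 = 76
x_2 = 310
y_2 = 182
r_2 = 60
x0_3 = 40
y0_3 = 16
x1_3 = 170
y1_3 = 100
x1_4 = 244
y1_4 = 190
x0_5 = 152
x1_5 = 236
y1_5 = 96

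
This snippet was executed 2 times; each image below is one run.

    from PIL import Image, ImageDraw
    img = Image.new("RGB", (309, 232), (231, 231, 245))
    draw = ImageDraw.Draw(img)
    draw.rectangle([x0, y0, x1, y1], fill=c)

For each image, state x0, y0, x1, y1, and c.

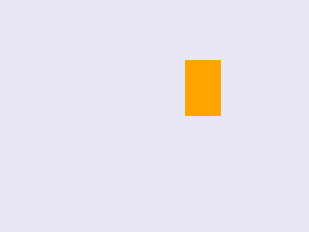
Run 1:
x0 = 185; y0 = 60; x1 = 220; y1 = 115; c = 'orange'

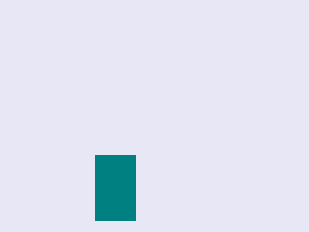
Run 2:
x0 = 95
y0 = 155
x1 = 135
y1 = 220
c = 'teal'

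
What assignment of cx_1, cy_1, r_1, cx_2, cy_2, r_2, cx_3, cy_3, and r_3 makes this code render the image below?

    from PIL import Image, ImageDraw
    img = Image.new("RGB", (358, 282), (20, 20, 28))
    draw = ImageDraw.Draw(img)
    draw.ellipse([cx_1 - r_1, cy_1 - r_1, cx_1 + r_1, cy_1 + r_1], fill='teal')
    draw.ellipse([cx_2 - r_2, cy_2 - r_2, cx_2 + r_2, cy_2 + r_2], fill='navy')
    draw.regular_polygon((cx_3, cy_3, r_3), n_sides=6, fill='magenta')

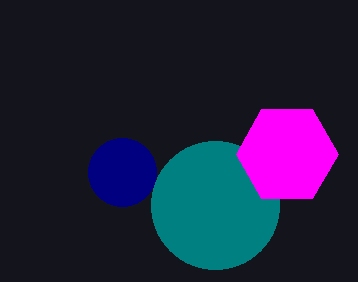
cx_1 = 215
cy_1 = 205
r_1 = 64
cx_2 = 122
cy_2 = 172
r_2 = 34
cx_3 = 287
cy_3 = 154
r_3 = 51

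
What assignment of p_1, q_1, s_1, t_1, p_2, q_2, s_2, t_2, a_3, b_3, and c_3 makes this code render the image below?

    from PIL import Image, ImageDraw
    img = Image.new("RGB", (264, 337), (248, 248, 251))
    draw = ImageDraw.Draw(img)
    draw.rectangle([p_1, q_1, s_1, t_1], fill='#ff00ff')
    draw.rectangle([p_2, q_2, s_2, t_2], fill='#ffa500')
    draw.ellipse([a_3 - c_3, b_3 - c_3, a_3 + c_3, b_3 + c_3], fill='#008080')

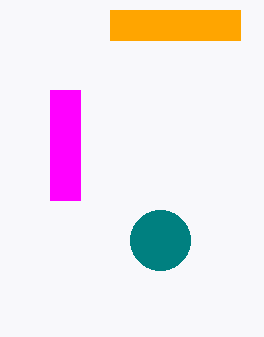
p_1 = 50; q_1 = 90; s_1 = 80; t_1 = 200; p_2 = 110; q_2 = 10; s_2 = 240; t_2 = 40; a_3 = 160; b_3 = 240; c_3 = 30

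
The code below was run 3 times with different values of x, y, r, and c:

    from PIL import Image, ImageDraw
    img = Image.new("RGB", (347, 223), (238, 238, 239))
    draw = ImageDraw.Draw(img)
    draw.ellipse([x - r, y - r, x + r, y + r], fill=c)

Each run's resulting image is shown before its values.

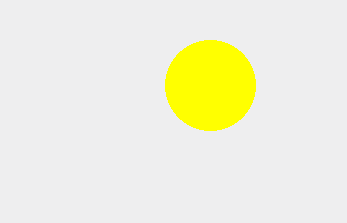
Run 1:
x = 210, y = 85, r = 45, c = 'yellow'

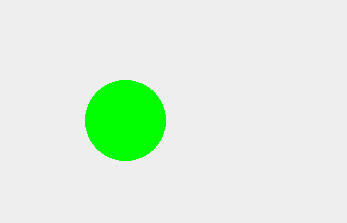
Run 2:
x = 125; y = 120; r = 40; c = 'lime'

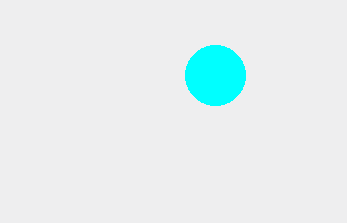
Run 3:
x = 215, y = 75, r = 30, c = 'cyan'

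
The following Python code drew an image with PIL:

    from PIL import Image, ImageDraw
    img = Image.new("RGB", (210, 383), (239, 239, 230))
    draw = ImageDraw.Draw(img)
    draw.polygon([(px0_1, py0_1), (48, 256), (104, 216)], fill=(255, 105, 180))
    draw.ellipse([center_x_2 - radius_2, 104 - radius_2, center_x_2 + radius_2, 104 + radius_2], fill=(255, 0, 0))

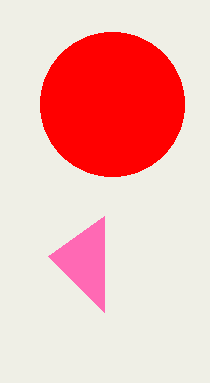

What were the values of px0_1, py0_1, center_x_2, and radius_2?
px0_1 = 104, py0_1 = 312, center_x_2 = 112, radius_2 = 72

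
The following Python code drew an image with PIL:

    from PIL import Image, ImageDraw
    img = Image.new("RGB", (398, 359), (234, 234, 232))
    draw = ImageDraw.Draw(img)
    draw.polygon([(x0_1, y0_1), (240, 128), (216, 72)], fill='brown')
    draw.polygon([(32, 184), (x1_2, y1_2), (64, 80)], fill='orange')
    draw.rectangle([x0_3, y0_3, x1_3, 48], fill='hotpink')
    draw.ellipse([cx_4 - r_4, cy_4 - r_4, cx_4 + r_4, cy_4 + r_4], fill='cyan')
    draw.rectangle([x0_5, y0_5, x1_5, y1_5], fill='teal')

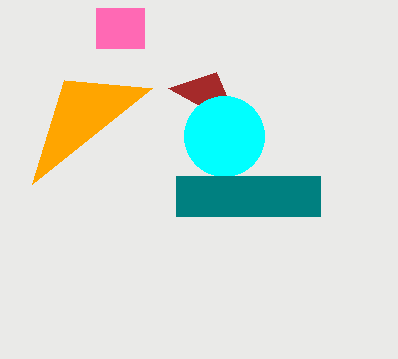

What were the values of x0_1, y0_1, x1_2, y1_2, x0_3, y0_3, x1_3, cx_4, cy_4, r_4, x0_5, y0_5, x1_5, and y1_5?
x0_1 = 168
y0_1 = 88
x1_2 = 152
y1_2 = 88
x0_3 = 96
y0_3 = 8
x1_3 = 144
cx_4 = 224
cy_4 = 136
r_4 = 40
x0_5 = 176
y0_5 = 176
x1_5 = 320
y1_5 = 216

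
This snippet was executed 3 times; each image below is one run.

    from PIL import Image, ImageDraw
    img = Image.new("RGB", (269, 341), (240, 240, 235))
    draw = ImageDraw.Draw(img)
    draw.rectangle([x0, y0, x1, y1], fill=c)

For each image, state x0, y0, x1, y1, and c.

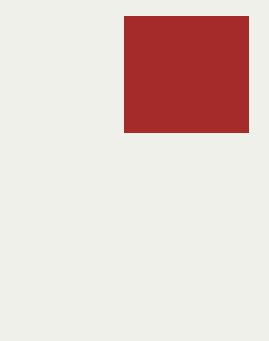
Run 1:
x0 = 124; y0 = 16; x1 = 248; y1 = 132; c = 'brown'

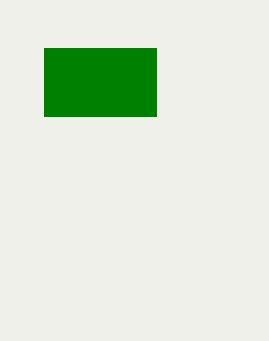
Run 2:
x0 = 44
y0 = 48
x1 = 156
y1 = 116
c = 'green'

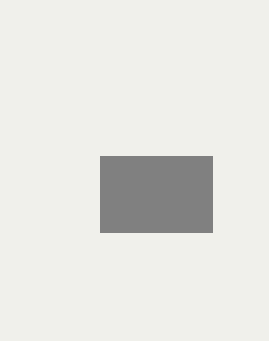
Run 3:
x0 = 100
y0 = 156
x1 = 212
y1 = 232
c = 'gray'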